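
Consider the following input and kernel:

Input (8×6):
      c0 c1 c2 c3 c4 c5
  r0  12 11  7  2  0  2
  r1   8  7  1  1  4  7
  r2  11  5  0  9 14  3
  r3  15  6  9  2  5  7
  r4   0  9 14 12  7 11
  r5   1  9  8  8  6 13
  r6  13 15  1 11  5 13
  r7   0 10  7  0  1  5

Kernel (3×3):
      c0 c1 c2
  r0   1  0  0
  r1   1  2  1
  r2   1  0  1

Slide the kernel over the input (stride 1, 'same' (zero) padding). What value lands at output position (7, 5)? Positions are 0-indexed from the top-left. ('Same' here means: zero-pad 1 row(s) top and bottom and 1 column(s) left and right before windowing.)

16

The receptive field on the zero-padded input at this output position is [5 13 0 / 1 5 0 / 0 0 0]. Elementwise product with the kernel and sum: 5·1 + 1·1 + 5·2 + 0·1 + 0·1 + 0·1.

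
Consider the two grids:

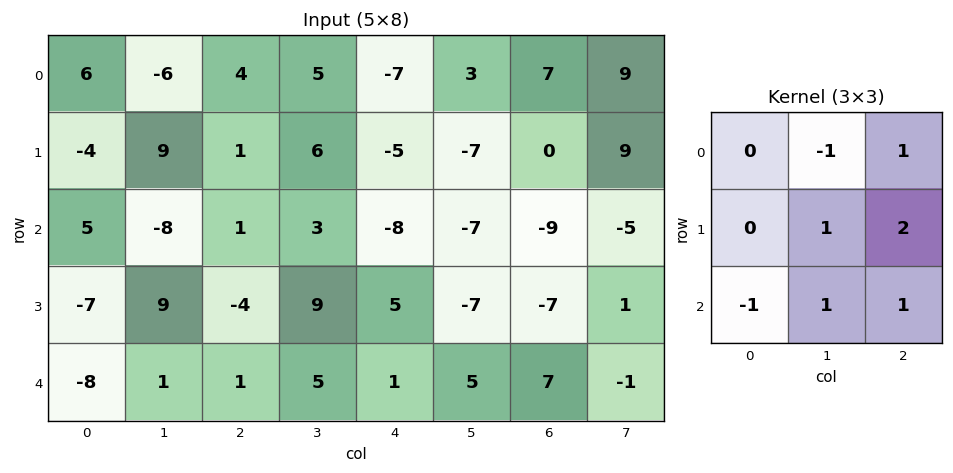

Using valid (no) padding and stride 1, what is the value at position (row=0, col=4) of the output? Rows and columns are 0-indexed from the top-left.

The receptive field on the input at this output position is [-7 3 7 / -5 -7 0 / -8 -7 -9]. Elementwise product with the kernel and sum: 3·-1 + 7·1 + -7·1 + 0·2 + -8·-1 + -7·1 + -9·1.

-11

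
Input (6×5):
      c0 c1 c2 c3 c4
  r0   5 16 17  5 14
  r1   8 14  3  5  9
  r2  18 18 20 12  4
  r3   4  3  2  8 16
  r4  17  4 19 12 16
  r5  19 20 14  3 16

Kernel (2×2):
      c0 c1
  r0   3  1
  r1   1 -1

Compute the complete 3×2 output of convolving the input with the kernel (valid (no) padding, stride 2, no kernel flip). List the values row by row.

Output[0,0]: The receptive field on the input at this output position is [5 16 / 8 14]. Elementwise product with the kernel and sum: 5·3 + 16·1 + 8·1 + 14·-1.

25 54
73 66
54 80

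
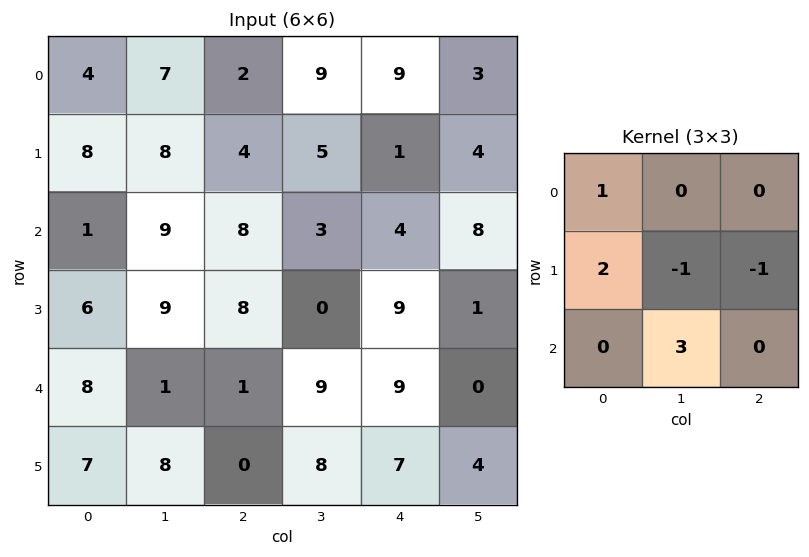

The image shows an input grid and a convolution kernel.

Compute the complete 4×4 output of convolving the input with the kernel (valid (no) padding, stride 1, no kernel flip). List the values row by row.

Output[0,0]: The receptive field on the input at this output position is [4 7 2 / 8 8 4 / 1 9 8]. Elementwise product with the kernel and sum: 4·1 + 8·2 + 8·-1 + 4·-1 + 9·3.
Output[0,1]: The receptive field on the input at this output position is [7 2 9 / 8 4 5 / 9 8 3]. Elementwise product with the kernel and sum: 7·1 + 8·2 + 4·-1 + 5·-1 + 8·3.

35 38 13 26
20 39 13 26
-1 22 42 20
44 1 16 30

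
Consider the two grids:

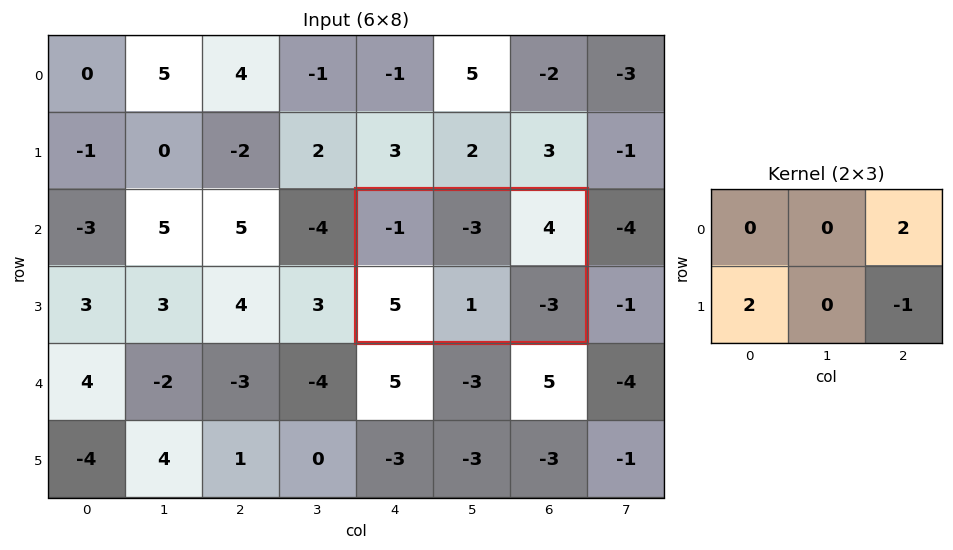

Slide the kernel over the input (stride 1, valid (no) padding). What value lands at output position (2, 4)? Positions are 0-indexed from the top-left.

21

The receptive field on the input at this output position is [-1 -3 4 / 5 1 -3]. Elementwise product with the kernel and sum: 4·2 + 5·2 + -3·-1.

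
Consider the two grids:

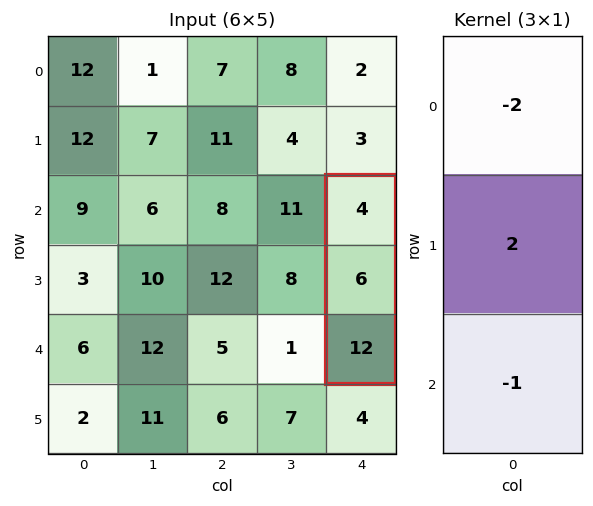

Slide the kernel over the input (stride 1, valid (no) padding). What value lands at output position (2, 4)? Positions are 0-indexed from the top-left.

The receptive field on the input at this output position is [4 / 6 / 12]. Elementwise product with the kernel and sum: 4·-2 + 6·2 + 12·-1.

-8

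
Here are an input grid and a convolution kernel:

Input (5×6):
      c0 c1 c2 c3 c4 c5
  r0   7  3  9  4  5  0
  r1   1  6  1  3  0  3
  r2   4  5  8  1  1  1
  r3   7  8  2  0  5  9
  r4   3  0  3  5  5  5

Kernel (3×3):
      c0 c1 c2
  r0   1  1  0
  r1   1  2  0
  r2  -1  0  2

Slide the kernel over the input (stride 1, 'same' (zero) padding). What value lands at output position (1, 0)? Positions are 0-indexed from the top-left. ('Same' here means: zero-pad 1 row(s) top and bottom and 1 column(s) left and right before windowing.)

The receptive field on the zero-padded input at this output position is [0 7 3 / 0 1 6 / 0 4 5]. Elementwise product with the kernel and sum: 0·1 + 7·1 + 0·1 + 1·2 + 0·-1 + 5·2.

19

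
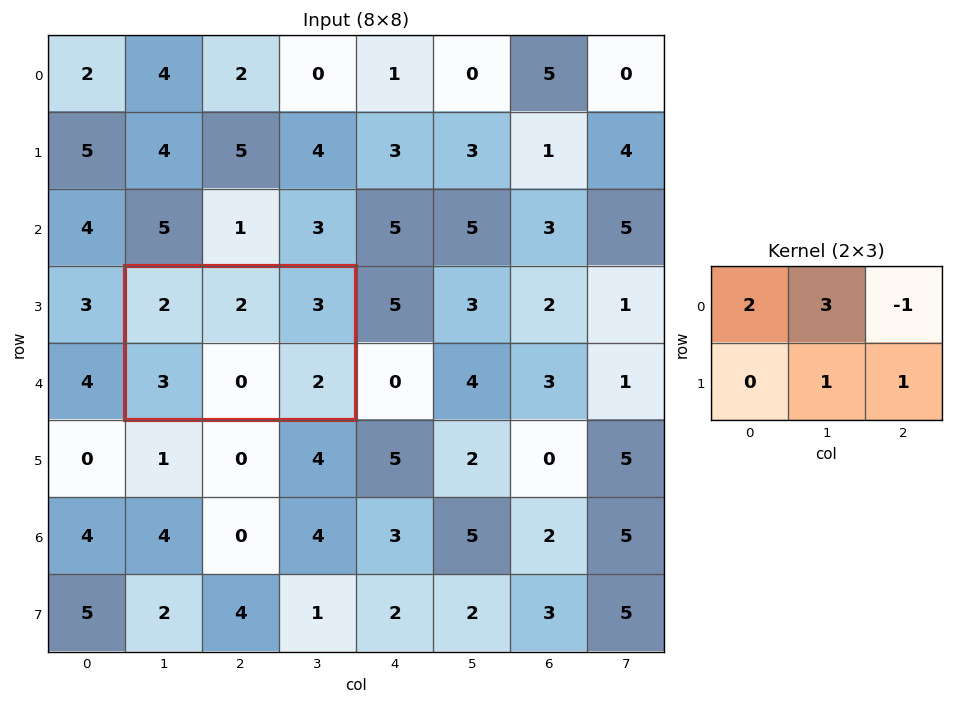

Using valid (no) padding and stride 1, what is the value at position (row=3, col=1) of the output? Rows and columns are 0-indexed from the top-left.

9

The receptive field on the input at this output position is [2 2 3 / 3 0 2]. Elementwise product with the kernel and sum: 2·2 + 2·3 + 3·-1 + 0·1 + 2·1.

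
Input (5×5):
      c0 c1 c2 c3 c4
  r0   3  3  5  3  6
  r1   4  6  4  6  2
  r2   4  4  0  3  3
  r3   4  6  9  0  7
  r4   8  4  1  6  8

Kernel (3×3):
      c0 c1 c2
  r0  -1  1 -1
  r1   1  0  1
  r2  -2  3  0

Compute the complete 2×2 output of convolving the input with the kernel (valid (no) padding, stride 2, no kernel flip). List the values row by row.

Output[0,0]: The receptive field on the input at this output position is [3 3 5 / 4 6 4 / 4 4 0]. Elementwise product with the kernel and sum: 3·-1 + 3·1 + 5·-1 + 4·1 + 4·1 + 4·-2 + 4·3.

7 7
9 32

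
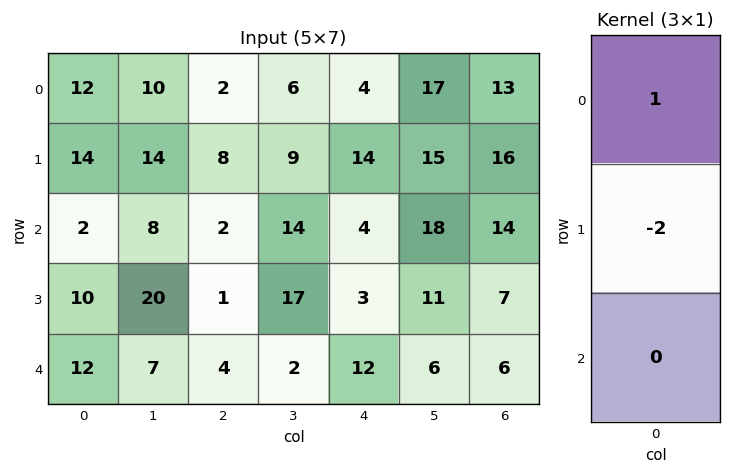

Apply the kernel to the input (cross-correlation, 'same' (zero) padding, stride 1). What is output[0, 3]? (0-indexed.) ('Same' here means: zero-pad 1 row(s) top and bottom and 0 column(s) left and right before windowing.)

-12

The receptive field on the zero-padded input at this output position is [0 / 6 / 9]. Elementwise product with the kernel and sum: 0·1 + 6·-2.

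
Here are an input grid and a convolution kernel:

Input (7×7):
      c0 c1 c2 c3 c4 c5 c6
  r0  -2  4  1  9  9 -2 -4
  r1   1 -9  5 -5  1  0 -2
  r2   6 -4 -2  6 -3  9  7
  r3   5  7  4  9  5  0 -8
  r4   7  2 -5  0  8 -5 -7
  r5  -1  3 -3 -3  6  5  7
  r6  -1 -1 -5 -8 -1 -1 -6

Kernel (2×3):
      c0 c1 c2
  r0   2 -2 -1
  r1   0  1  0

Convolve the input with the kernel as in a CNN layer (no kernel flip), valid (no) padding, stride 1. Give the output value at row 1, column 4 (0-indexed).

The receptive field on the input at this output position is [1 0 -2 / -3 9 7]. Elementwise product with the kernel and sum: 1·2 + 0·-2 + -2·-1 + 9·1.

13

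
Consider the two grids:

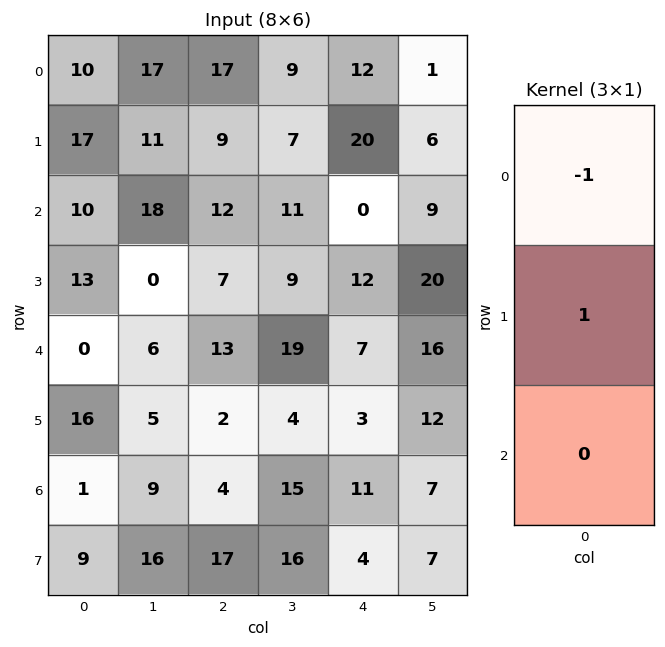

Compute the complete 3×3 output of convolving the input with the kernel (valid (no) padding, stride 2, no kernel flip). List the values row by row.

Output[0,0]: The receptive field on the input at this output position is [10 / 17 / 10]. Elementwise product with the kernel and sum: 10·-1 + 17·1.
Output[0,1]: The receptive field on the input at this output position is [17 / 9 / 12]. Elementwise product with the kernel and sum: 17·-1 + 9·1.

7 -8 8
3 -5 12
16 -11 -4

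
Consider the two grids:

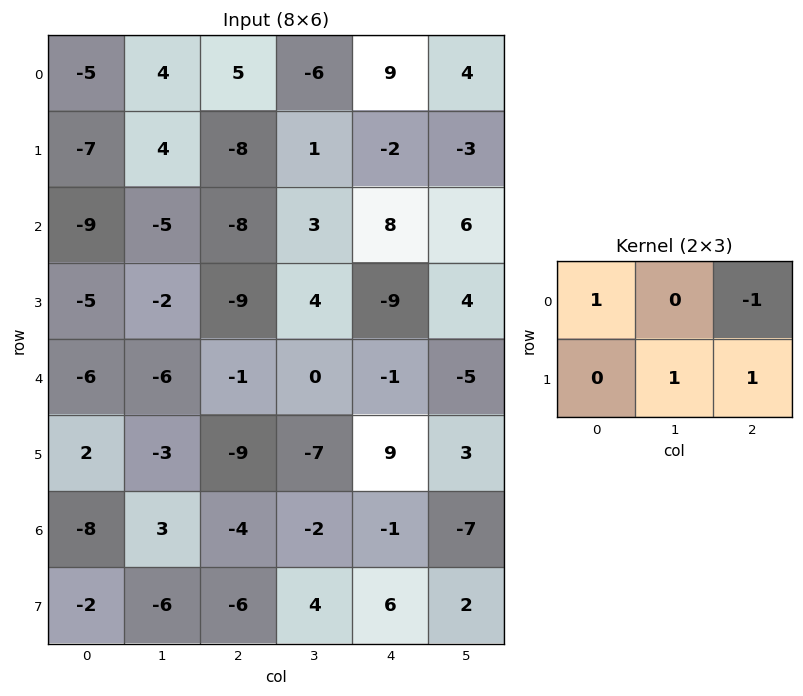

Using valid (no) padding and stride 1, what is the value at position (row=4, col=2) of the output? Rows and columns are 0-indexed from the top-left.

2

The receptive field on the input at this output position is [-1 0 -1 / -9 -7 9]. Elementwise product with the kernel and sum: -1·1 + -1·-1 + -7·1 + 9·1.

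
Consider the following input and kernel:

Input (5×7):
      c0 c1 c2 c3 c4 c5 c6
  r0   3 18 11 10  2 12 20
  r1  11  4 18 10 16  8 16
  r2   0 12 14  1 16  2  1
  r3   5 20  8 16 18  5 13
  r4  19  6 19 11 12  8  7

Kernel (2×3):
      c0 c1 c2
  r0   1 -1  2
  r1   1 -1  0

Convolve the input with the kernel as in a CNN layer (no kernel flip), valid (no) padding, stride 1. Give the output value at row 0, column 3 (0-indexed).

26

The receptive field on the input at this output position is [10 2 12 / 10 16 8]. Elementwise product with the kernel and sum: 10·1 + 2·-1 + 12·2 + 10·1 + 16·-1.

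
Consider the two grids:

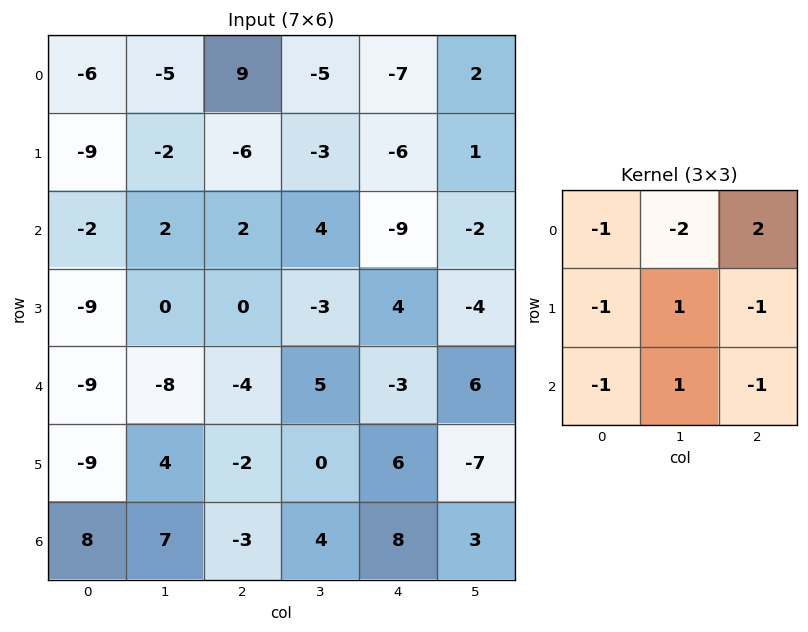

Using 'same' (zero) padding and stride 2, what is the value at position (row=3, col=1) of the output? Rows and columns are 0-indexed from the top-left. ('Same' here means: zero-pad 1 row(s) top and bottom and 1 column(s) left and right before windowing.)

The receptive field on the zero-padded input at this output position is [4 -2 0 / 7 -3 4 / 0 0 0]. Elementwise product with the kernel and sum: 4·-1 + -2·-2 + 0·2 + 7·-1 + -3·1 + 4·-1 + 0·-1 + 0·1 + 0·-1.

-14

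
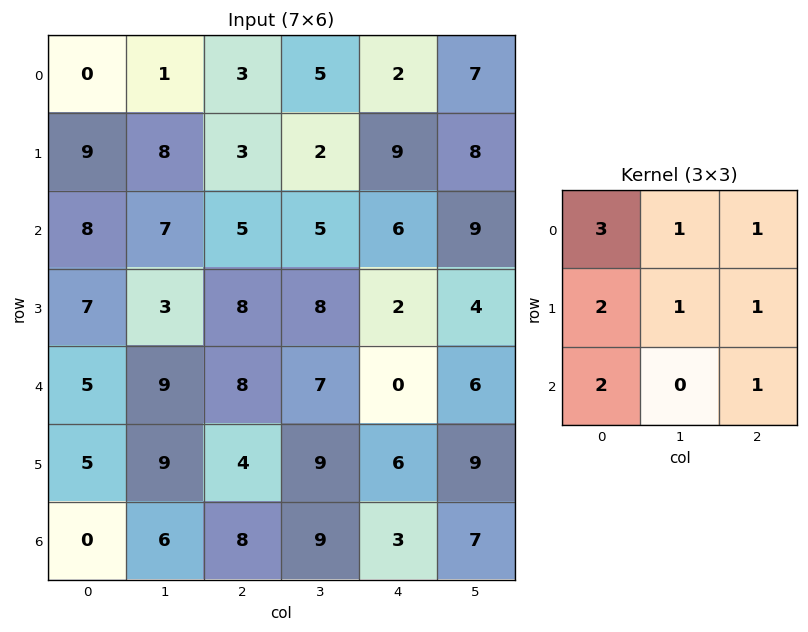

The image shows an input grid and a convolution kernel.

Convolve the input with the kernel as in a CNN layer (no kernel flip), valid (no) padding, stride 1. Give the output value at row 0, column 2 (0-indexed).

49

The receptive field on the input at this output position is [3 5 2 / 3 2 9 / 5 5 6]. Elementwise product with the kernel and sum: 3·3 + 5·1 + 2·1 + 3·2 + 2·1 + 9·1 + 5·2 + 6·1.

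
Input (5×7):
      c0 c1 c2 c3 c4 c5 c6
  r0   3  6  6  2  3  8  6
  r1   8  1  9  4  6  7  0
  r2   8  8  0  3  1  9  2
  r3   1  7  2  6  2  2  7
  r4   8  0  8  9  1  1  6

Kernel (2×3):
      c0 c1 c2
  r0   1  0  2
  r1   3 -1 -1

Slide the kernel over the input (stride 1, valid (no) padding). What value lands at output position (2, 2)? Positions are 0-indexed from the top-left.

The receptive field on the input at this output position is [0 3 1 / 2 6 2]. Elementwise product with the kernel and sum: 0·1 + 1·2 + 2·3 + 6·-1 + 2·-1.

0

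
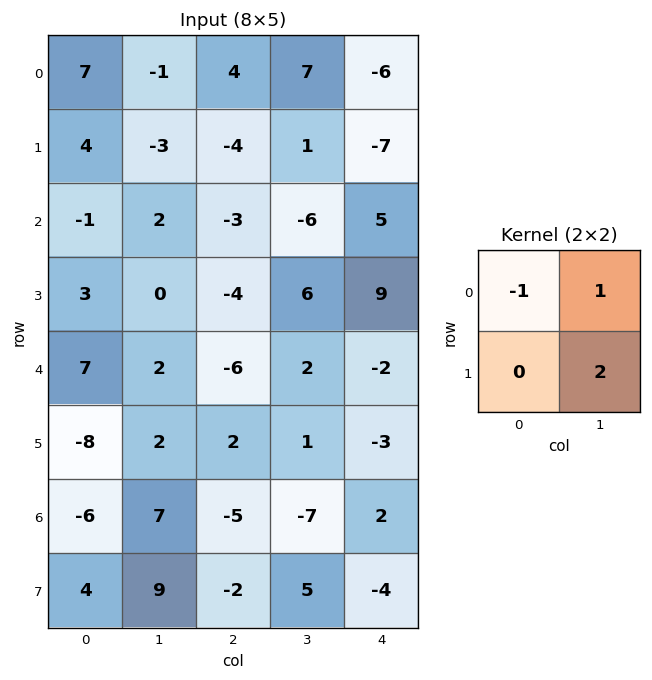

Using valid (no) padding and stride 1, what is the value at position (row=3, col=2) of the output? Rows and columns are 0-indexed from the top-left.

The receptive field on the input at this output position is [-4 6 / -6 2]. Elementwise product with the kernel and sum: -4·-1 + 6·1 + 2·2.

14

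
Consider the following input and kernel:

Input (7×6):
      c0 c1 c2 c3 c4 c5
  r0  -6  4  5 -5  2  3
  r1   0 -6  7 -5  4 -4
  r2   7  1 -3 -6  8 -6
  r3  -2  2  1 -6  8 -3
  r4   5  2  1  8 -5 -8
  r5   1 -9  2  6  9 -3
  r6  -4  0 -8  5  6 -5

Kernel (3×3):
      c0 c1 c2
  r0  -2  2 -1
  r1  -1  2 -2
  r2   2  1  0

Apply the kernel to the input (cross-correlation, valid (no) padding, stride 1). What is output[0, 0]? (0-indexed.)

4

The receptive field on the input at this output position is [-6 4 5 / 0 -6 7 / 7 1 -3]. Elementwise product with the kernel and sum: -6·-2 + 4·2 + 5·-1 + 0·-1 + -6·2 + 7·-2 + 7·2 + 1·1.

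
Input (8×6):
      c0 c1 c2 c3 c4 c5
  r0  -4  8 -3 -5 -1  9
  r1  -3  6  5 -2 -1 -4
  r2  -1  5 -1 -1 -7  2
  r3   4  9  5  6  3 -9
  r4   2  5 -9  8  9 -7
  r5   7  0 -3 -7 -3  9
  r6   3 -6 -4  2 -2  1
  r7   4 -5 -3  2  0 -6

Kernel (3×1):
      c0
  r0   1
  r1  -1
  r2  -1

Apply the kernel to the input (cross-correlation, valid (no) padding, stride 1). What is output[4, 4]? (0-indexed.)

14

The receptive field on the input at this output position is [9 / -3 / -2]. Elementwise product with the kernel and sum: 9·1 + -3·-1 + -2·-1.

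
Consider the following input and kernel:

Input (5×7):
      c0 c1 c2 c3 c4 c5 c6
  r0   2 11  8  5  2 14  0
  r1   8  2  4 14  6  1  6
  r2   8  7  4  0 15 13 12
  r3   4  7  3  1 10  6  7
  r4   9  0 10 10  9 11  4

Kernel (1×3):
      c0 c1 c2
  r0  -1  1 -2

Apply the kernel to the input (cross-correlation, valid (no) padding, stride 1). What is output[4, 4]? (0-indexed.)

-6

The receptive field on the input at this output position is [9 11 4]. Elementwise product with the kernel and sum: 9·-1 + 11·1 + 4·-2.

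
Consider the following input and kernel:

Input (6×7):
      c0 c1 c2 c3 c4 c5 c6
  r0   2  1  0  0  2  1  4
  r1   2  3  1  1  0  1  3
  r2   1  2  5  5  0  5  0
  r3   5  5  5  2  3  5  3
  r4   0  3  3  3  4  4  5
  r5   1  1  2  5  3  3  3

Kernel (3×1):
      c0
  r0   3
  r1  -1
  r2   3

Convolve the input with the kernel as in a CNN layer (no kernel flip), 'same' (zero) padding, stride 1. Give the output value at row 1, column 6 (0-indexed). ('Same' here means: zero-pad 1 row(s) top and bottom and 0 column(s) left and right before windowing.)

The receptive field on the zero-padded input at this output position is [4 / 3 / 0]. Elementwise product with the kernel and sum: 4·3 + 3·-1 + 0·3.

9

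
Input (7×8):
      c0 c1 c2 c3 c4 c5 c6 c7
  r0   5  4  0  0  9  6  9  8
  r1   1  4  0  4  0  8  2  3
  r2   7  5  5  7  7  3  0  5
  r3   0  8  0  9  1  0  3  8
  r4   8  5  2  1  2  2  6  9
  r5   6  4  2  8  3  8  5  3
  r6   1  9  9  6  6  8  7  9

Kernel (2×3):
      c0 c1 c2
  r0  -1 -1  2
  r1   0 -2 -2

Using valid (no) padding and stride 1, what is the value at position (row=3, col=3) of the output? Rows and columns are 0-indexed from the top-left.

The receptive field on the input at this output position is [9 1 0 / 1 2 2]. Elementwise product with the kernel and sum: 9·-1 + 1·-1 + 0·2 + 2·-2 + 2·-2.

-18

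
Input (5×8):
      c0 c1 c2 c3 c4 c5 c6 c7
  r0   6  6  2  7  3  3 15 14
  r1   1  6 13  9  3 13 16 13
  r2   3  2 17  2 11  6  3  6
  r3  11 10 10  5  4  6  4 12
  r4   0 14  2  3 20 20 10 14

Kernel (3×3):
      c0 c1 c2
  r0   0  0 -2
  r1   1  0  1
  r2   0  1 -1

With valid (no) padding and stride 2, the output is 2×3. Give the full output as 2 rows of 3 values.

Output[0,0]: The receptive field on the input at this output position is [6 6 2 / 1 6 13 / 3 2 17]. Elementwise product with the kernel and sum: 2·-2 + 1·1 + 13·1 + 2·1 + 17·-1.
Output[0,1]: The receptive field on the input at this output position is [2 7 3 / 13 9 3 / 17 2 11]. Elementwise product with the kernel and sum: 3·-2 + 13·1 + 3·1 + 2·1 + 11·-1.

-5 1 -8
-1 -25 12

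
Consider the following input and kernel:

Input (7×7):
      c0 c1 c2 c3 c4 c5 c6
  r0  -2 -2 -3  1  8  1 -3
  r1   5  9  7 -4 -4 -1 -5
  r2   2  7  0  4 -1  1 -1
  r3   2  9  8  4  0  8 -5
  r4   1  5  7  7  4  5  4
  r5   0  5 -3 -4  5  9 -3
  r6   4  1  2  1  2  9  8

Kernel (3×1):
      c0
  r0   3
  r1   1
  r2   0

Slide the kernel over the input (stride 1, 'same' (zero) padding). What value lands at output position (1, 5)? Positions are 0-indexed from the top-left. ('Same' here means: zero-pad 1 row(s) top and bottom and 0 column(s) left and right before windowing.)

The receptive field on the zero-padded input at this output position is [1 / -1 / 1]. Elementwise product with the kernel and sum: 1·3 + -1·1.

2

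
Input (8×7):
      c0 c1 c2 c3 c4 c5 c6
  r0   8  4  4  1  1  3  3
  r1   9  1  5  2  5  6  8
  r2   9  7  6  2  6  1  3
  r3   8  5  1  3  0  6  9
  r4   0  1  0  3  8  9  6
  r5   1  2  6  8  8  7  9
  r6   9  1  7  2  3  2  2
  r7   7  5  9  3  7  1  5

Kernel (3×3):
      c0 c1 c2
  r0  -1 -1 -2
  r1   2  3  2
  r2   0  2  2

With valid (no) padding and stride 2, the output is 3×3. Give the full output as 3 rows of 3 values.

37 35 42
7 13 53
35 43 34

Output[0,0]: The receptive field on the input at this output position is [8 4 4 / 9 1 5 / 9 7 6]. Elementwise product with the kernel and sum: 8·-1 + 4·-1 + 4·-2 + 9·2 + 1·3 + 5·2 + 7·2 + 6·2.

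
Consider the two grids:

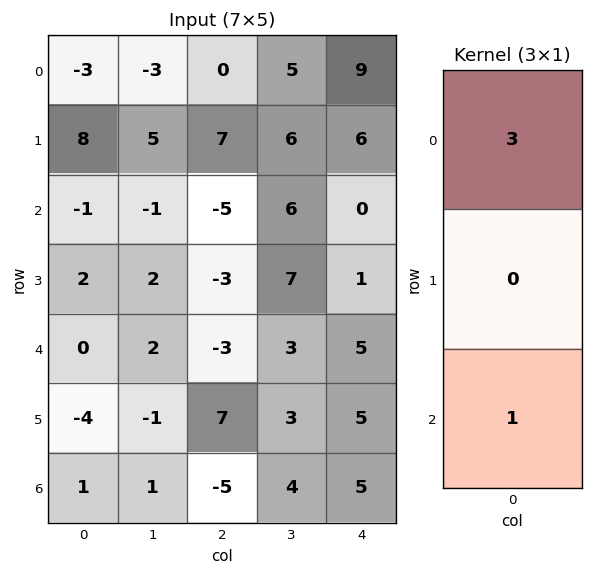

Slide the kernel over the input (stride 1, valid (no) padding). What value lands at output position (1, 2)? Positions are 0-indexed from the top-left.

18

The receptive field on the input at this output position is [7 / -5 / -3]. Elementwise product with the kernel and sum: 7·3 + -3·1.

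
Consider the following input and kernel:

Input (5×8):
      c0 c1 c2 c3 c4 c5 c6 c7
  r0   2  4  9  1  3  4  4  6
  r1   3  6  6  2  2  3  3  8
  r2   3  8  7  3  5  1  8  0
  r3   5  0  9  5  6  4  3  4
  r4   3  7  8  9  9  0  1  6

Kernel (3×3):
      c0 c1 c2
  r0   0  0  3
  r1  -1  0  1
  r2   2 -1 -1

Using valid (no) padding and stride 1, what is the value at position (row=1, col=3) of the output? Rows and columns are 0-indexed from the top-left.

7

The receptive field on the input at this output position is [2 2 3 / 3 5 1 / 5 6 4]. Elementwise product with the kernel and sum: 3·3 + 3·-1 + 1·1 + 5·2 + 6·-1 + 4·-1.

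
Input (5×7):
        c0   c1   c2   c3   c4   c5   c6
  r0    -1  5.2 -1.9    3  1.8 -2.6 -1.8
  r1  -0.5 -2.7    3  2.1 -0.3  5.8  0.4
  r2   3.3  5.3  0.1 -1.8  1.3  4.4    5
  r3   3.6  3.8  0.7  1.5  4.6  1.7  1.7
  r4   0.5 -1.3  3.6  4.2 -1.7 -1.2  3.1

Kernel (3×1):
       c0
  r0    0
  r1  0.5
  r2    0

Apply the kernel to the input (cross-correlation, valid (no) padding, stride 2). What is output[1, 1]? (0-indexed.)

The receptive field on the input at this output position is [0.1 / 0.7 / 3.6]. Elementwise product with the kernel and sum: 0.7·0.5.

0.35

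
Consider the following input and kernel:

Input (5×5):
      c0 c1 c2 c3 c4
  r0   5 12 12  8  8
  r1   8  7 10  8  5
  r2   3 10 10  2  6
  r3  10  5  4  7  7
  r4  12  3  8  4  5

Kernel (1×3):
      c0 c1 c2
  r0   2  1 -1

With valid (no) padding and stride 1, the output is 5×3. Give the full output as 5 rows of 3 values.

Output[0,0]: The receptive field on the input at this output position is [5 12 12]. Elementwise product with the kernel and sum: 5·2 + 12·1 + 12·-1.

10 28 24
13 16 23
6 28 16
21 7 8
19 10 15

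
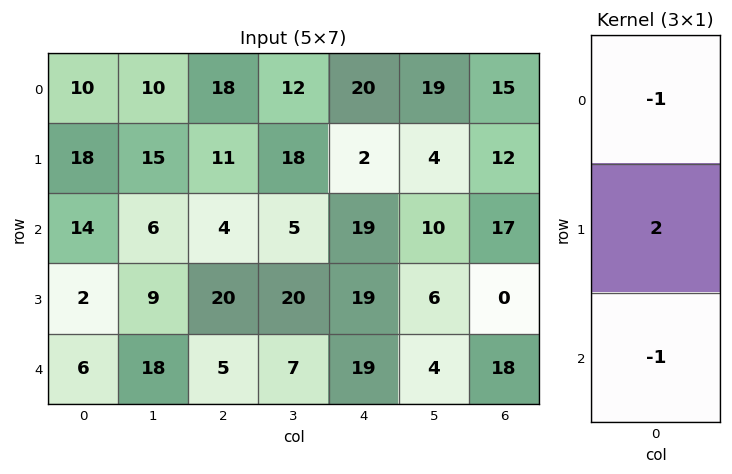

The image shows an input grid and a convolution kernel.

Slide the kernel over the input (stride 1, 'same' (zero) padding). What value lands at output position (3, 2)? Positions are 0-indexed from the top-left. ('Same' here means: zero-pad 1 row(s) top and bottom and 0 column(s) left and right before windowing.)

31

The receptive field on the zero-padded input at this output position is [4 / 20 / 5]. Elementwise product with the kernel and sum: 4·-1 + 20·2 + 5·-1.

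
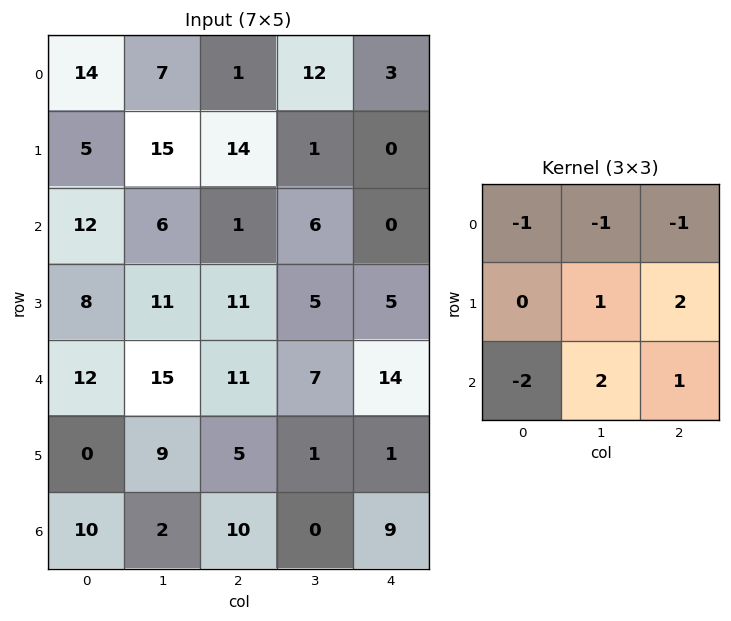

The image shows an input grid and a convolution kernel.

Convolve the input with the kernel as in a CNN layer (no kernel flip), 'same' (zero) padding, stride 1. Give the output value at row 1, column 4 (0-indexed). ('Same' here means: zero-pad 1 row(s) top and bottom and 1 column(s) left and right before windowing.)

The receptive field on the zero-padded input at this output position is [12 3 0 / 1 0 0 / 6 0 0]. Elementwise product with the kernel and sum: 12·-1 + 3·-1 + 0·-1 + 0·1 + 0·2 + 6·-2 + 0·2 + 0·1.

-27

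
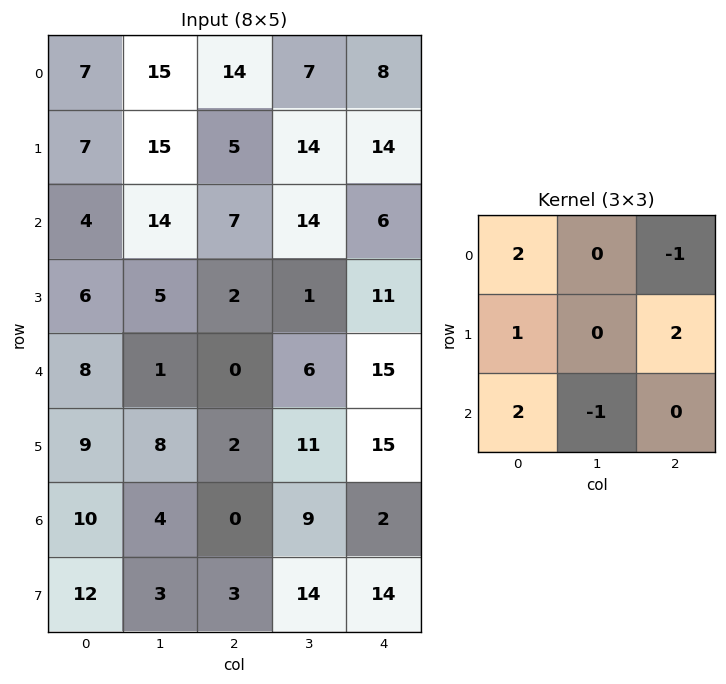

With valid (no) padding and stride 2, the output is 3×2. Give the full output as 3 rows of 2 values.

11 53
26 26
45 8

Output[0,0]: The receptive field on the input at this output position is [7 15 14 / 7 15 5 / 4 14 7]. Elementwise product with the kernel and sum: 7·2 + 14·-1 + 7·1 + 5·2 + 4·2 + 14·-1.
Output[0,1]: The receptive field on the input at this output position is [14 7 8 / 5 14 14 / 7 14 6]. Elementwise product with the kernel and sum: 14·2 + 8·-1 + 5·1 + 14·2 + 7·2 + 14·-1.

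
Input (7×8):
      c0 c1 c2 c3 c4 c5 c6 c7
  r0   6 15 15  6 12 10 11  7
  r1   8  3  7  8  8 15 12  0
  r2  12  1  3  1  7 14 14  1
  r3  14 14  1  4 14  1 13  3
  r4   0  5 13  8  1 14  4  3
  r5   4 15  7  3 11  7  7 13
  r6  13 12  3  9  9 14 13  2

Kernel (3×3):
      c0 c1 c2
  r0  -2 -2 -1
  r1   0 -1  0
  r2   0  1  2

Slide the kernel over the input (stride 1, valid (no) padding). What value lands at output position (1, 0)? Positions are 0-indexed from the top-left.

-14

The receptive field on the input at this output position is [8 3 7 / 12 1 3 / 14 14 1]. Elementwise product with the kernel and sum: 8·-2 + 3·-2 + 7·-1 + 1·-1 + 14·1 + 1·2.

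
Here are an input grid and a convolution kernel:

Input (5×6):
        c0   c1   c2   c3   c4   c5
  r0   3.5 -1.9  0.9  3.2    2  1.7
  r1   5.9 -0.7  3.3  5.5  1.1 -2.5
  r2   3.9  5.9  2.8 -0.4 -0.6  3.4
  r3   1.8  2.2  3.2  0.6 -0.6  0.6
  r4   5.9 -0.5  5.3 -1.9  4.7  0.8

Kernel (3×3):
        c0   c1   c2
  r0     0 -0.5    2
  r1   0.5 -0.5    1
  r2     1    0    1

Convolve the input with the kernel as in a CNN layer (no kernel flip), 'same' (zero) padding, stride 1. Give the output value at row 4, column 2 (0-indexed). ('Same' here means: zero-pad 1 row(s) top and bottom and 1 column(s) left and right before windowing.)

The receptive field on the zero-padded input at this output position is [2.2 3.2 0.6 / -0.5 5.3 -1.9 / 0 0 0]. Elementwise product with the kernel and sum: 3.2·-0.5 + 0.6·2 + -0.5·0.5 + 5.3·-0.5 + -1.9·1 + 0·1 + 0·1.

-5.2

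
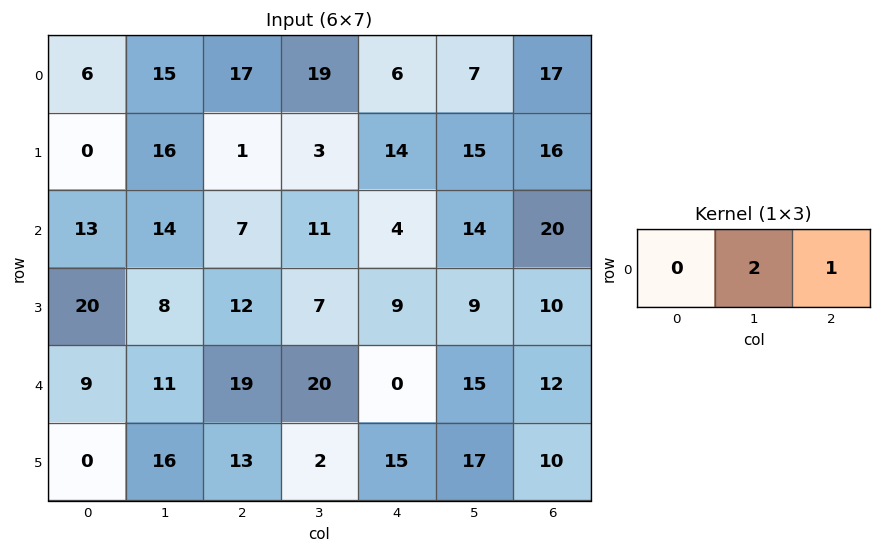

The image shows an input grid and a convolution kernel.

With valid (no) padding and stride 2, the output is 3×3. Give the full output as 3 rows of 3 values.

Output[0,0]: The receptive field on the input at this output position is [6 15 17]. Elementwise product with the kernel and sum: 15·2 + 17·1.

47 44 31
35 26 48
41 40 42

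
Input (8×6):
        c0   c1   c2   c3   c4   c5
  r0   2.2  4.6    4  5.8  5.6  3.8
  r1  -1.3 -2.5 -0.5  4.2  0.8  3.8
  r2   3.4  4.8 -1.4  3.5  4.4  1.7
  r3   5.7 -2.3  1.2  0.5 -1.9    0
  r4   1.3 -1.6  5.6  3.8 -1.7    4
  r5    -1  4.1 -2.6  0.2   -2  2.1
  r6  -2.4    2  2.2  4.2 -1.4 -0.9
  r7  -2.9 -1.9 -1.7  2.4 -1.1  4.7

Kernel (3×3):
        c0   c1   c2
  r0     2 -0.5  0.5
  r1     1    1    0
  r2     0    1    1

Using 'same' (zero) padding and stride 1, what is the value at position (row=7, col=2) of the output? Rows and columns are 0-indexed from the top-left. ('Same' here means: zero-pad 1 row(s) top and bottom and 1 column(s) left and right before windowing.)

The receptive field on the zero-padded input at this output position is [2 2.2 4.2 / -1.9 -1.7 2.4 / 0 0 0]. Elementwise product with the kernel and sum: 2·2 + 2.2·-0.5 + 4.2·0.5 + -1.9·1 + -1.7·1 + 0·1 + 0·1.

1.4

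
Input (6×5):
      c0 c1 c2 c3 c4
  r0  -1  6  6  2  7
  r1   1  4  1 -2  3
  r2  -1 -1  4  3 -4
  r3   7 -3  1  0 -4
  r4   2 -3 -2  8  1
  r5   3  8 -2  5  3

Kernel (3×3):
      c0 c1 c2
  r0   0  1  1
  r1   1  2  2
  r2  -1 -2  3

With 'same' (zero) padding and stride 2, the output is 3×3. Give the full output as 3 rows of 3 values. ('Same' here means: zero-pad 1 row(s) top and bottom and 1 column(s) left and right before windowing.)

Output[0,0]: The receptive field on the zero-padded input at this output position is [0 0 0 / 0 -1 6 / 0 1 4]. Elementwise product with the kernel and sum: 0·1 + 0·1 + 0·1 + -1·2 + 6·2 + 0·-1 + 1·-2 + 4·3.

20 10 12
-22 13 6
20 21 -5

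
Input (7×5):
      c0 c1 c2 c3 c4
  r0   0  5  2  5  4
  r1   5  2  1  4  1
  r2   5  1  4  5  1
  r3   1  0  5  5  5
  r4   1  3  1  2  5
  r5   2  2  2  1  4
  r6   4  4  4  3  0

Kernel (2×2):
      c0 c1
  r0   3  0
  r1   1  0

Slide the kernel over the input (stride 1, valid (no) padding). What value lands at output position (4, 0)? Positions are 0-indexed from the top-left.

5

The receptive field on the input at this output position is [1 3 / 2 2]. Elementwise product with the kernel and sum: 1·3 + 2·1.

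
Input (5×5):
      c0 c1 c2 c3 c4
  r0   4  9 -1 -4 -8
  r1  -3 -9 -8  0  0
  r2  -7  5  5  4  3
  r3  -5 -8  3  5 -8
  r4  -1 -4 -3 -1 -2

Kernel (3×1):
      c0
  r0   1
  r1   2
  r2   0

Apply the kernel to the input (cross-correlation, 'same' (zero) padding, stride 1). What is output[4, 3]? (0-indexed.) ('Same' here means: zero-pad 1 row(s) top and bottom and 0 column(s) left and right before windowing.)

The receptive field on the zero-padded input at this output position is [5 / -1 / 0]. Elementwise product with the kernel and sum: 5·1 + -1·2.

3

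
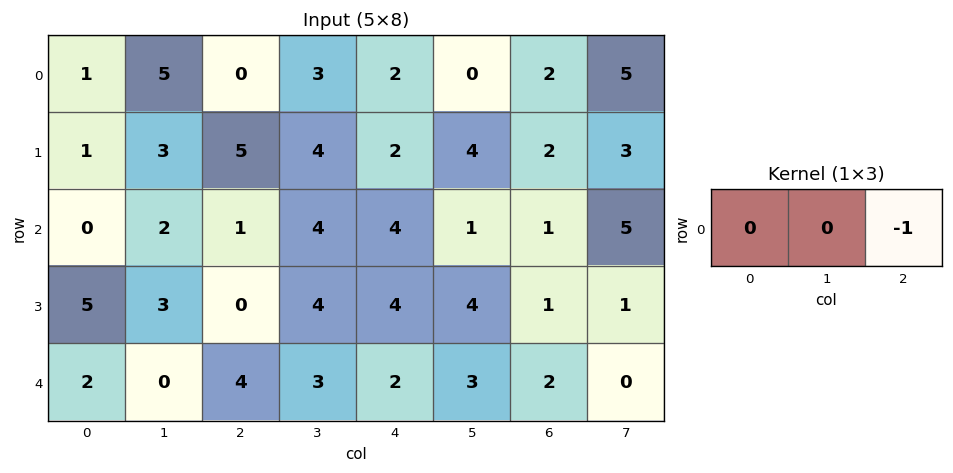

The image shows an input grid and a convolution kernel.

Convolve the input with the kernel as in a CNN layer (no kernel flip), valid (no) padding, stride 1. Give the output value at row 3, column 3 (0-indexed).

-4

The receptive field on the input at this output position is [4 4 4]. Elementwise product with the kernel and sum: 4·-1.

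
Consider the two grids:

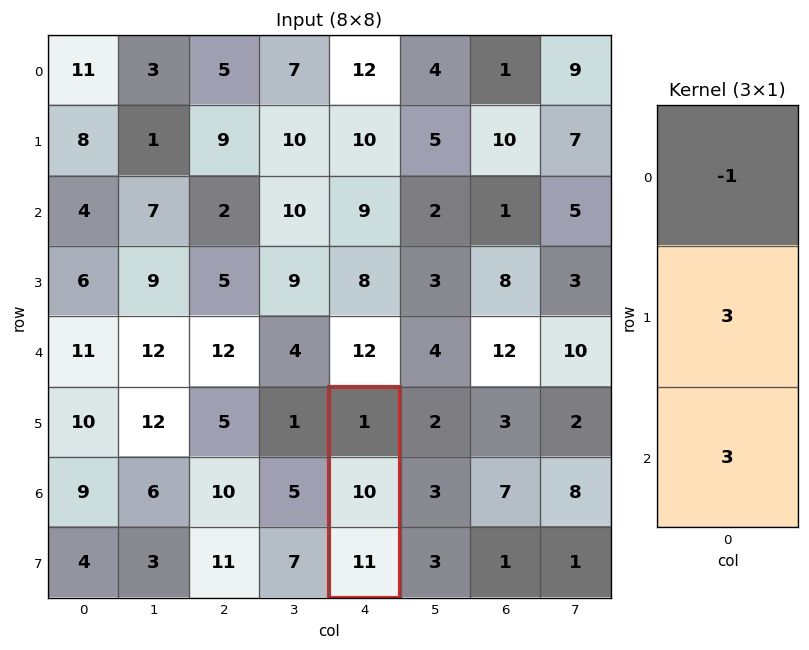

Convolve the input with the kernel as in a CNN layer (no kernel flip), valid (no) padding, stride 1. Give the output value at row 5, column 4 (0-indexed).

The receptive field on the input at this output position is [1 / 10 / 11]. Elementwise product with the kernel and sum: 1·-1 + 10·3 + 11·3.

62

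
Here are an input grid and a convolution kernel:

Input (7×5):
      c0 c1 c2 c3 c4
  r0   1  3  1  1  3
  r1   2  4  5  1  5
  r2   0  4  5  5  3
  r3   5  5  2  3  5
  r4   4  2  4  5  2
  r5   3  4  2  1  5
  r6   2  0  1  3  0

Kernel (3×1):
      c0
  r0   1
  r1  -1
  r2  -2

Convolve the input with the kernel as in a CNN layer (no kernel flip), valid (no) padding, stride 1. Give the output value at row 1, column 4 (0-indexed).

-8

The receptive field on the input at this output position is [5 / 3 / 5]. Elementwise product with the kernel and sum: 5·1 + 3·-1 + 5·-2.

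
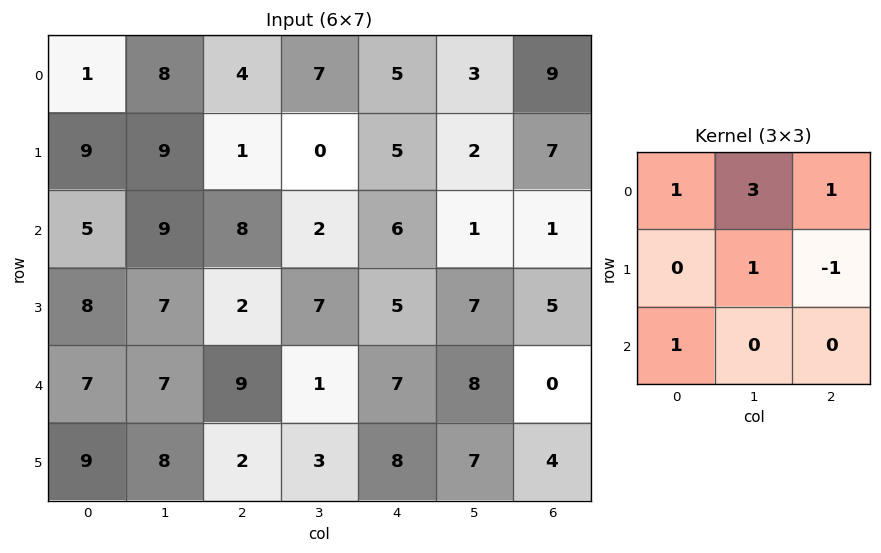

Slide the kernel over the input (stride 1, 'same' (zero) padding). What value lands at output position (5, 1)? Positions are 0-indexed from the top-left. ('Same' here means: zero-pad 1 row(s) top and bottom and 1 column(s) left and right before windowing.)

The receptive field on the zero-padded input at this output position is [7 7 9 / 9 8 2 / 0 0 0]. Elementwise product with the kernel and sum: 7·1 + 7·3 + 9·1 + 8·1 + 2·-1 + 0·1.

43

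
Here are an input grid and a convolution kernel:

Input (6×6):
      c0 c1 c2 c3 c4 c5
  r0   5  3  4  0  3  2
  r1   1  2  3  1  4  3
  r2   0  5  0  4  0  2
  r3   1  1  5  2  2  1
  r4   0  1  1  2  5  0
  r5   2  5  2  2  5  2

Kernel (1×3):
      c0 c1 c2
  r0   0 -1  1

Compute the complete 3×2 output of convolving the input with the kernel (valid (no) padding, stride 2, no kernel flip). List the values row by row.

Output[0,0]: The receptive field on the input at this output position is [5 3 4]. Elementwise product with the kernel and sum: 3·-1 + 4·1.

1 3
-5 -4
0 3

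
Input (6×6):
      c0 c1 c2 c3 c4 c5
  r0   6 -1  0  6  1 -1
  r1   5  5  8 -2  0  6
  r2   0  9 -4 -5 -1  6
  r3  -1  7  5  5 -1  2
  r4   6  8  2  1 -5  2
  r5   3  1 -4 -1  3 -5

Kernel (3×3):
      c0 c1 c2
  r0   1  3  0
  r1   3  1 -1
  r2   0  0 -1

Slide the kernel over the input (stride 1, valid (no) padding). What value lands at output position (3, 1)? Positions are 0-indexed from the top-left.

48

The receptive field on the input at this output position is [7 5 5 / 8 2 1 / 1 -4 -1]. Elementwise product with the kernel and sum: 7·1 + 5·3 + 8·3 + 2·1 + 1·-1 + -1·-1.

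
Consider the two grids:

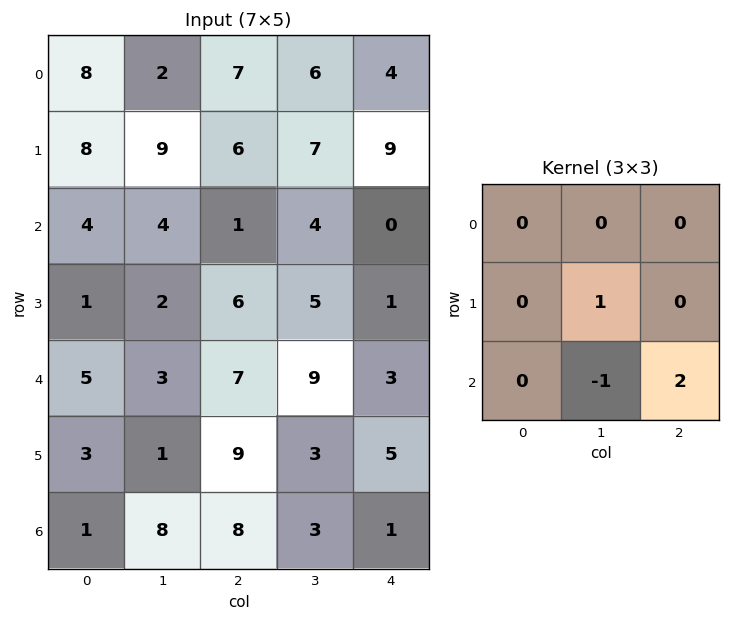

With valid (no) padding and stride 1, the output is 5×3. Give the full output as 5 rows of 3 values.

7 13 3
14 5 1
13 17 2
20 4 16
9 7 2

Output[0,0]: The receptive field on the input at this output position is [8 2 7 / 8 9 6 / 4 4 1]. Elementwise product with the kernel and sum: 9·1 + 4·-1 + 1·2.
Output[0,1]: The receptive field on the input at this output position is [2 7 6 / 9 6 7 / 4 1 4]. Elementwise product with the kernel and sum: 6·1 + 1·-1 + 4·2.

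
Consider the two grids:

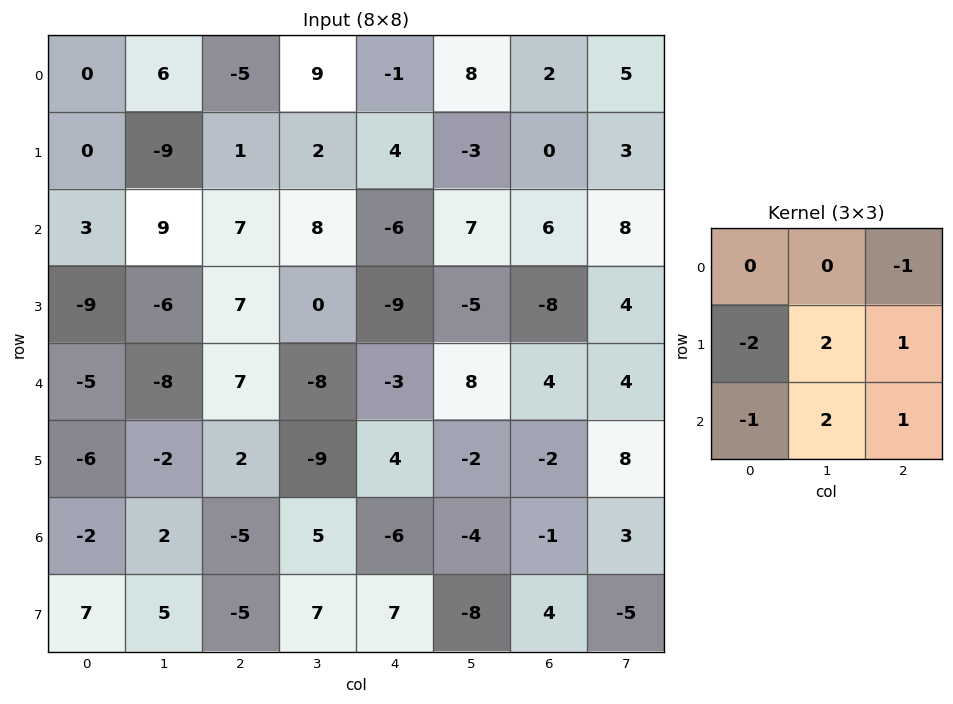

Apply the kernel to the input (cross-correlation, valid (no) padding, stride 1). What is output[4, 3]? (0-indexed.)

The receptive field on the input at this output position is [-8 -3 8 / -9 4 -2 / 5 -6 -4]. Elementwise product with the kernel and sum: 8·-1 + -9·-2 + 4·2 + -2·1 + 5·-1 + -6·2 + -4·1.

-5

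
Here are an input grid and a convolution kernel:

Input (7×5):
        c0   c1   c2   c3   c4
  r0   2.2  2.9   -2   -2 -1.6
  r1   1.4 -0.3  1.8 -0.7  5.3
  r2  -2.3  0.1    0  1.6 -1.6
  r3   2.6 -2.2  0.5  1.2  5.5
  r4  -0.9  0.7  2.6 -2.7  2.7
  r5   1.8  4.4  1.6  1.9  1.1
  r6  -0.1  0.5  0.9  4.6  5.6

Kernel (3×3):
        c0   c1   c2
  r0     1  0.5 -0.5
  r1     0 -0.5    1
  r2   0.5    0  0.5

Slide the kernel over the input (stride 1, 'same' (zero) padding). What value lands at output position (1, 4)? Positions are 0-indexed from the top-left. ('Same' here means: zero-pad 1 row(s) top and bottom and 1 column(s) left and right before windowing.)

-4.65

The receptive field on the zero-padded input at this output position is [-2 -1.6 0 / -0.7 5.3 0 / 1.6 -1.6 0]. Elementwise product with the kernel and sum: -2·1 + -1.6·0.5 + 0·-0.5 + 5.3·-0.5 + 0·1 + 1.6·0.5 + 0·0.5.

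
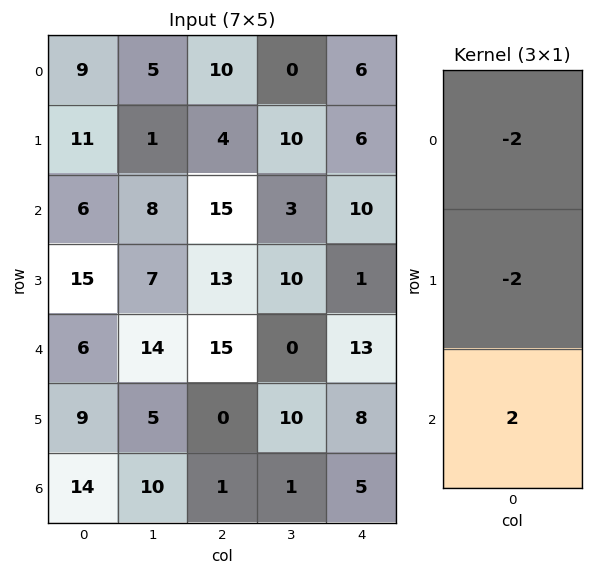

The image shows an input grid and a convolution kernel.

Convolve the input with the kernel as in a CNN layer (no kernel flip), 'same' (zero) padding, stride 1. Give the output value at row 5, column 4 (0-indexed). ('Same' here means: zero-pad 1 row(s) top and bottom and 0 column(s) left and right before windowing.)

-32

The receptive field on the zero-padded input at this output position is [13 / 8 / 5]. Elementwise product with the kernel and sum: 13·-2 + 8·-2 + 5·2.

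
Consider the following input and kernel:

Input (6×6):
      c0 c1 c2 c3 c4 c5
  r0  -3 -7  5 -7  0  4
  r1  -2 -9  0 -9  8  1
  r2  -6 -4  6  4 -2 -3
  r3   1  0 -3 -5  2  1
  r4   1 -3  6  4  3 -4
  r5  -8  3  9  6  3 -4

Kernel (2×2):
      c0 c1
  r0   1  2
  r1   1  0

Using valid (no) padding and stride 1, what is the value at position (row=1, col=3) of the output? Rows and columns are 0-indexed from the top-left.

The receptive field on the input at this output position is [-9 8 / 4 -2]. Elementwise product with the kernel and sum: -9·1 + 8·2 + 4·1.

11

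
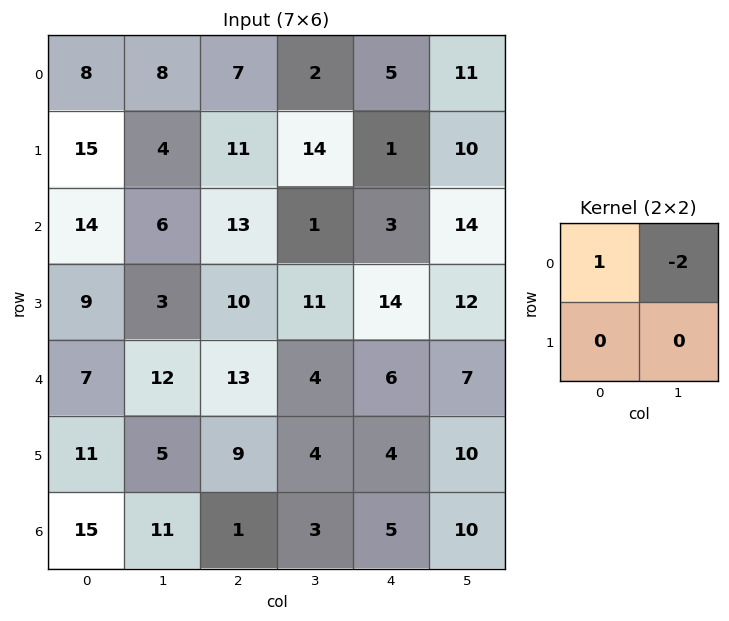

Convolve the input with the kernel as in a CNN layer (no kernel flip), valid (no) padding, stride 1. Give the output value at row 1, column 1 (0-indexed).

The receptive field on the input at this output position is [4 11 / 6 13]. Elementwise product with the kernel and sum: 4·1 + 11·-2.

-18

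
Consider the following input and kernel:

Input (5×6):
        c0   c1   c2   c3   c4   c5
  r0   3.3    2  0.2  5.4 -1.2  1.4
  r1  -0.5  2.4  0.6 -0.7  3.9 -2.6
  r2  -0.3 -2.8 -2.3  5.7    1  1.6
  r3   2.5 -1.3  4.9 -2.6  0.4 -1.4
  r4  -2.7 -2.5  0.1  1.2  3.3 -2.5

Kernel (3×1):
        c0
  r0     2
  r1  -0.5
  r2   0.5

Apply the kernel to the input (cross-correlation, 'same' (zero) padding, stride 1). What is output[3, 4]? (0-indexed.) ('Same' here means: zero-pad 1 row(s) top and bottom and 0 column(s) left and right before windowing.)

3.45

The receptive field on the zero-padded input at this output position is [1 / 0.4 / 3.3]. Elementwise product with the kernel and sum: 1·2 + 0.4·-0.5 + 3.3·0.5.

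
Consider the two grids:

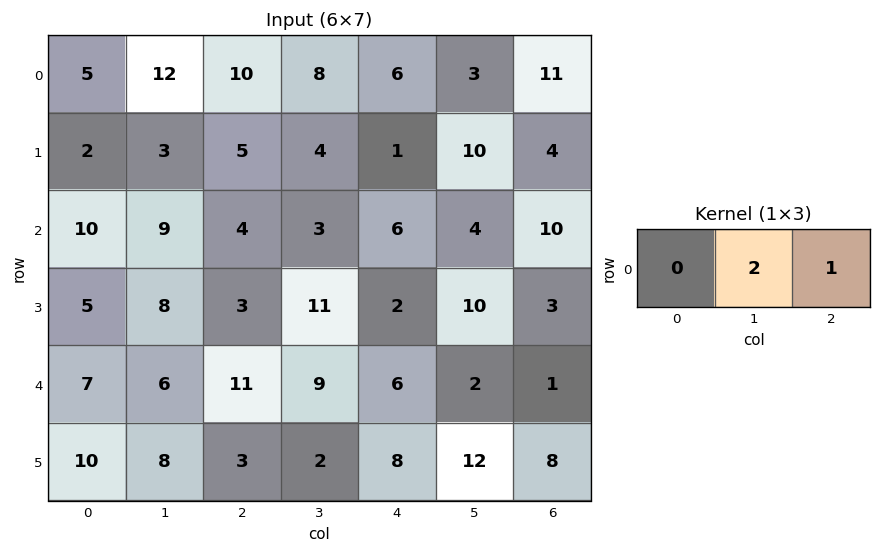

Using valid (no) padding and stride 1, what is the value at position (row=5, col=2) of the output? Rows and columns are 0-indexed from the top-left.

The receptive field on the input at this output position is [3 2 8]. Elementwise product with the kernel and sum: 2·2 + 8·1.

12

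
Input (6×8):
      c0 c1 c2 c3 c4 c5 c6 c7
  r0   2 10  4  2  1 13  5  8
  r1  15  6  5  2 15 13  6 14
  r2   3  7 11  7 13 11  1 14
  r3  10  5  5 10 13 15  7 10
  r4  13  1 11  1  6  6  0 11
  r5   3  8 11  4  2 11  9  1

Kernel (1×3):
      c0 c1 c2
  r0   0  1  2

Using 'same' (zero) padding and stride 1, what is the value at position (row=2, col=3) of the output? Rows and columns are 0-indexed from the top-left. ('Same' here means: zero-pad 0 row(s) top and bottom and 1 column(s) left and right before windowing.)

33

The receptive field on the zero-padded input at this output position is [11 7 13]. Elementwise product with the kernel and sum: 7·1 + 13·2.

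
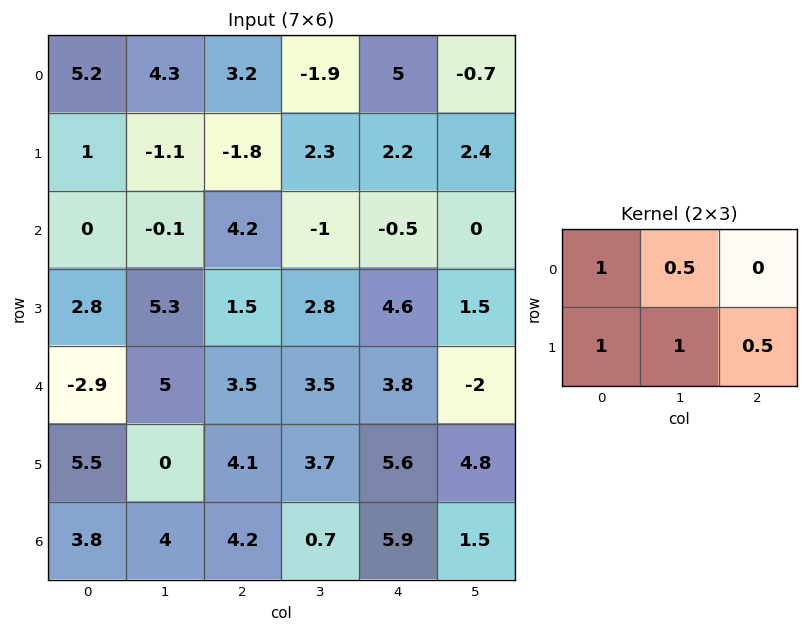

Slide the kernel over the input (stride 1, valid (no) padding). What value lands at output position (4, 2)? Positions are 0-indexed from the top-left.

The receptive field on the input at this output position is [3.5 3.5 3.8 / 4.1 3.7 5.6]. Elementwise product with the kernel and sum: 3.5·1 + 3.5·0.5 + 4.1·1 + 3.7·1 + 5.6·0.5.

15.85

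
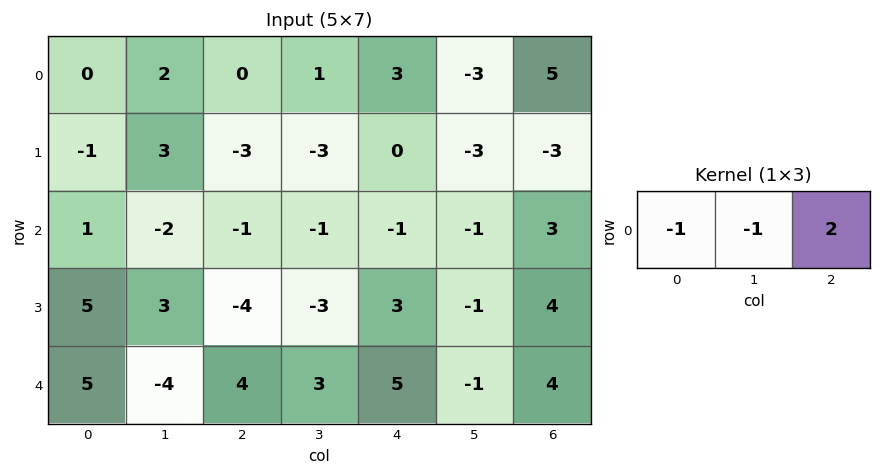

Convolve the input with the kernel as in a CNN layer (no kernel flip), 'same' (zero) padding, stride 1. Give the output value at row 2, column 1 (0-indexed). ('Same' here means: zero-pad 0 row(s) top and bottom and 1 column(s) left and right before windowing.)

-1

The receptive field on the zero-padded input at this output position is [1 -2 -1]. Elementwise product with the kernel and sum: 1·-1 + -2·-1 + -1·2.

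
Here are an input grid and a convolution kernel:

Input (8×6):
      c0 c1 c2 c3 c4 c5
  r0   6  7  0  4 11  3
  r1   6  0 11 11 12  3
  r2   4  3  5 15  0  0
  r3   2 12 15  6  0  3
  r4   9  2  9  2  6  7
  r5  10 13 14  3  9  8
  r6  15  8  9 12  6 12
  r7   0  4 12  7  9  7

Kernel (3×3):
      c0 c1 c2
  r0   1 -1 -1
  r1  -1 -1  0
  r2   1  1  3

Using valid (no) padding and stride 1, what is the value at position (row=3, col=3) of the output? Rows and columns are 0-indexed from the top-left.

The receptive field on the input at this output position is [6 0 3 / 2 6 7 / 3 9 8]. Elementwise product with the kernel and sum: 6·1 + 0·-1 + 3·-1 + 2·-1 + 6·-1 + 3·1 + 9·1 + 8·3.

31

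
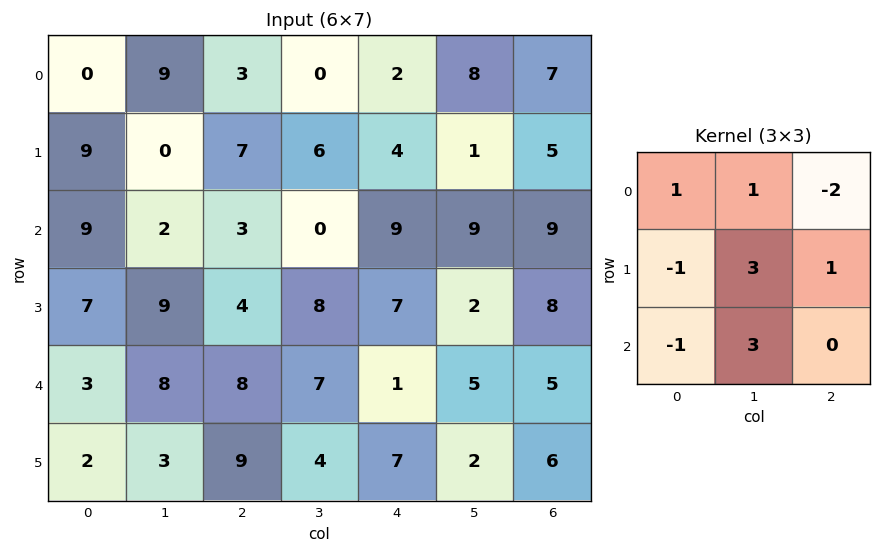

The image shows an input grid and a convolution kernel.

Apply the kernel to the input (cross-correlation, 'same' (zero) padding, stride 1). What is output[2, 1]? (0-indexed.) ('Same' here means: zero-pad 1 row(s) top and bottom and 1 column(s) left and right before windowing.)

15

The receptive field on the zero-padded input at this output position is [9 0 7 / 9 2 3 / 7 9 4]. Elementwise product with the kernel and sum: 9·1 + 0·1 + 7·-2 + 9·-1 + 2·3 + 3·1 + 7·-1 + 9·3.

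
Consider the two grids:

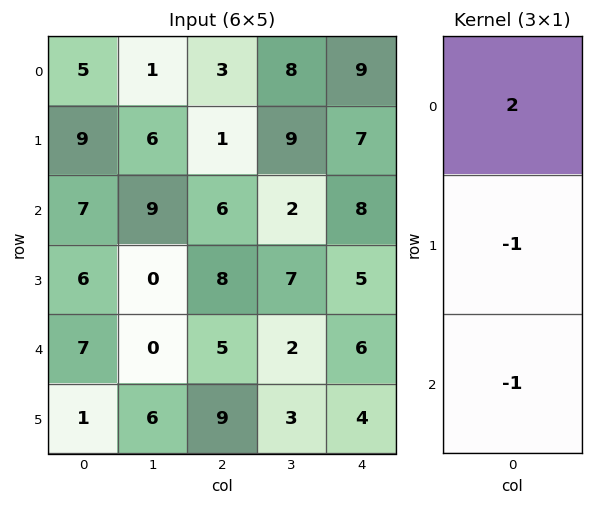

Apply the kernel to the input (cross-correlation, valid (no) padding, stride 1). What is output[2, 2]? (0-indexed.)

The receptive field on the input at this output position is [6 / 8 / 5]. Elementwise product with the kernel and sum: 6·2 + 8·-1 + 5·-1.

-1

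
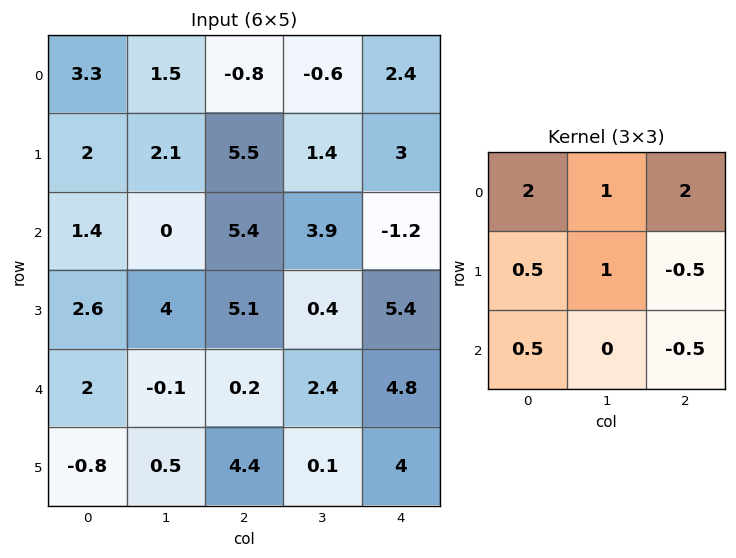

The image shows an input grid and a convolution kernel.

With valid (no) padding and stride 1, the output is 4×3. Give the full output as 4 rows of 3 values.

4.85 4.9 8.55
13.85 17.75 25.45
17.25 18.85 10.25
17.6 13.05 21.7

Output[0,0]: The receptive field on the input at this output position is [3.3 1.5 -0.8 / 2 2.1 5.5 / 1.4 0 5.4]. Elementwise product with the kernel and sum: 3.3·2 + 1.5·1 + -0.8·2 + 2·0.5 + 2.1·1 + 5.5·-0.5 + 1.4·0.5 + 5.4·-0.5.
Output[0,1]: The receptive field on the input at this output position is [1.5 -0.8 -0.6 / 2.1 5.5 1.4 / 0 5.4 3.9]. Elementwise product with the kernel and sum: 1.5·2 + -0.8·1 + -0.6·2 + 2.1·0.5 + 5.5·1 + 1.4·-0.5 + 0·0.5 + 3.9·-0.5.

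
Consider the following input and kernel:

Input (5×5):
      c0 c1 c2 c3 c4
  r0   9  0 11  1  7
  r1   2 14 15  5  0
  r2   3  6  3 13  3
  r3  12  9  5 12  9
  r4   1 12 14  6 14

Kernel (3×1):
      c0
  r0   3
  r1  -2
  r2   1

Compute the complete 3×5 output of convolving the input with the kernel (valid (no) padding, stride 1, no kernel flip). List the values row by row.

Output[0,0]: The receptive field on the input at this output position is [9 / 2 / 3]. Elementwise product with the kernel and sum: 9·3 + 2·-2 + 3·1.

26 -22 6 6 24
12 39 44 1 3
-14 12 13 21 5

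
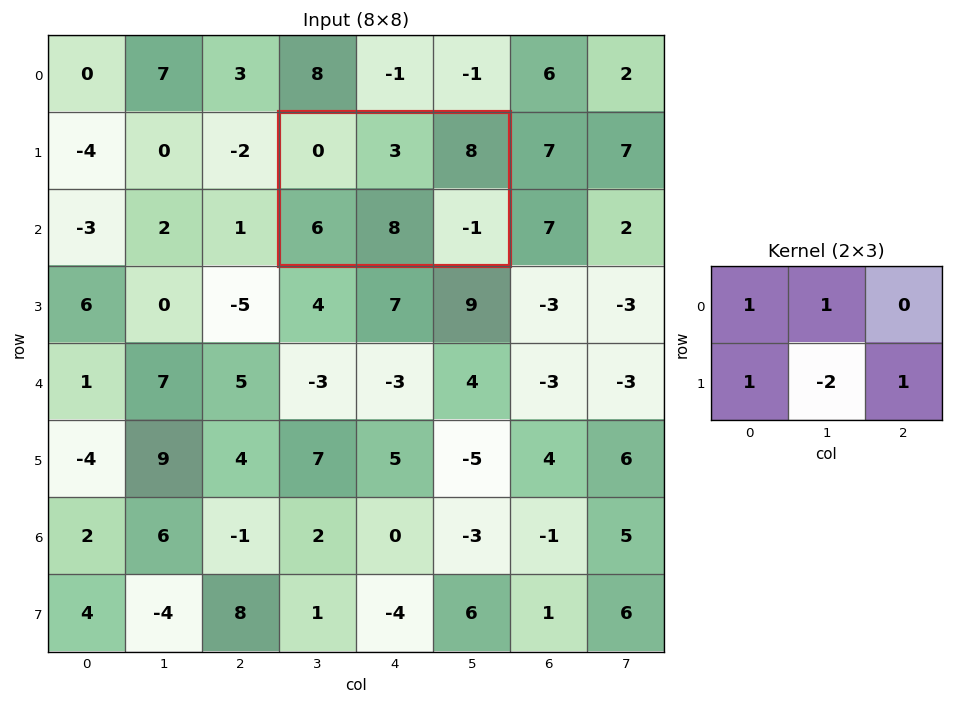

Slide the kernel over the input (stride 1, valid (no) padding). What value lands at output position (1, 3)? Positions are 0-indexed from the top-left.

The receptive field on the input at this output position is [0 3 8 / 6 8 -1]. Elementwise product with the kernel and sum: 0·1 + 3·1 + 6·1 + 8·-2 + -1·1.

-8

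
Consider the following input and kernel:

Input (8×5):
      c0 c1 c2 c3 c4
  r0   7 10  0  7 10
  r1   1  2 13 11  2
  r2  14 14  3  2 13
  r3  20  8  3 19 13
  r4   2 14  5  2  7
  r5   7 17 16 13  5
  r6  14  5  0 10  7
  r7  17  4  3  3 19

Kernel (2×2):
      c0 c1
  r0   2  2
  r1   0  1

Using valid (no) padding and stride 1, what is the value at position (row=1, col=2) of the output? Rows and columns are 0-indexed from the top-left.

50

The receptive field on the input at this output position is [13 11 / 3 2]. Elementwise product with the kernel and sum: 13·2 + 11·2 + 2·1.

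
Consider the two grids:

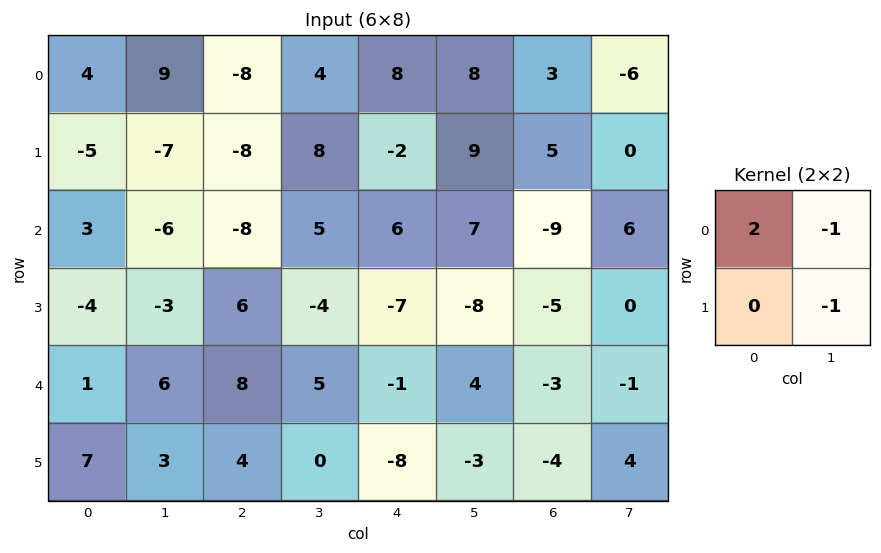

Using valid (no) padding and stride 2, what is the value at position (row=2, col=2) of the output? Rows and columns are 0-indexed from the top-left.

The receptive field on the input at this output position is [-1 4 / -8 -3]. Elementwise product with the kernel and sum: -1·2 + 4·-1 + -3·-1.

-3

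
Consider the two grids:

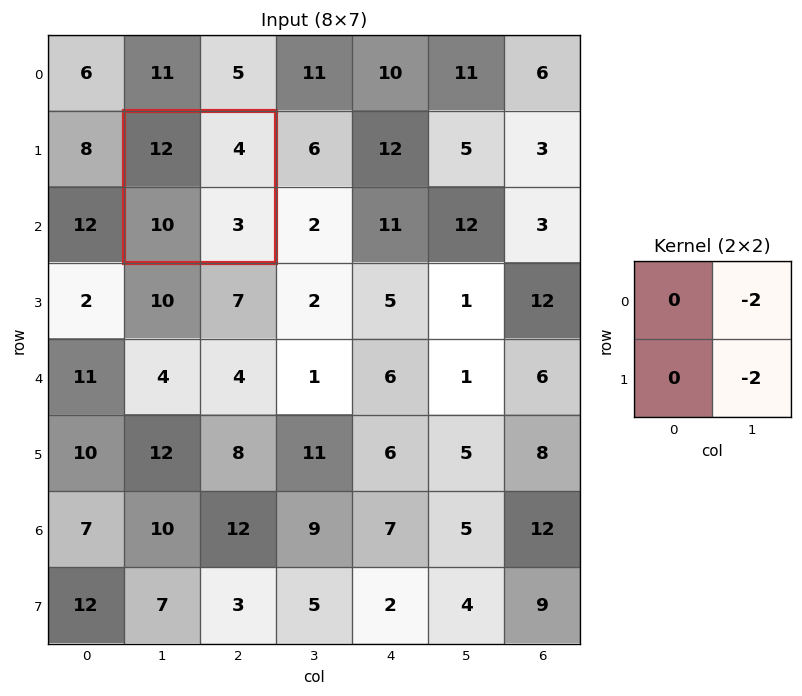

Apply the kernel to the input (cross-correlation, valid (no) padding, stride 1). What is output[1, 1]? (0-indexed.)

The receptive field on the input at this output position is [12 4 / 10 3]. Elementwise product with the kernel and sum: 4·-2 + 3·-2.

-14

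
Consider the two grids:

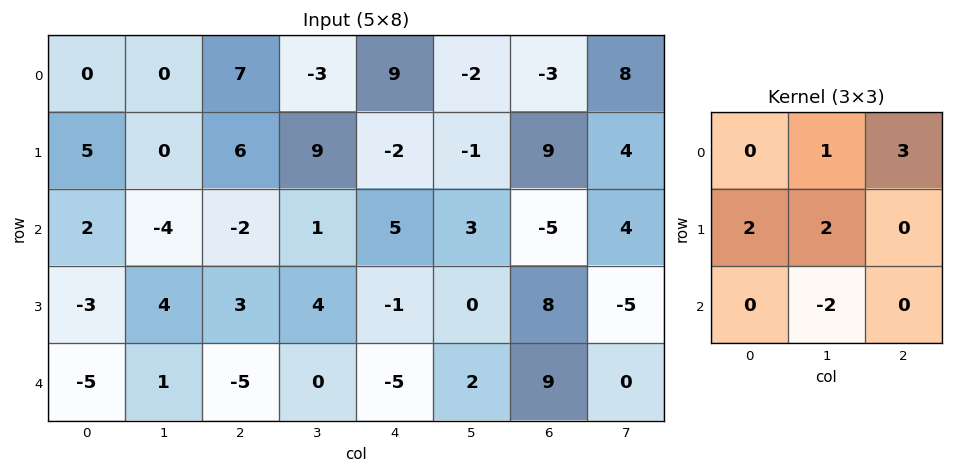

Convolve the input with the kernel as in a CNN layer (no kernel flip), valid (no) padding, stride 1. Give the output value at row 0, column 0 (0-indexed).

The receptive field on the input at this output position is [0 0 7 / 5 0 6 / 2 -4 -2]. Elementwise product with the kernel and sum: 0·1 + 7·3 + 5·2 + 0·2 + -4·-2.

39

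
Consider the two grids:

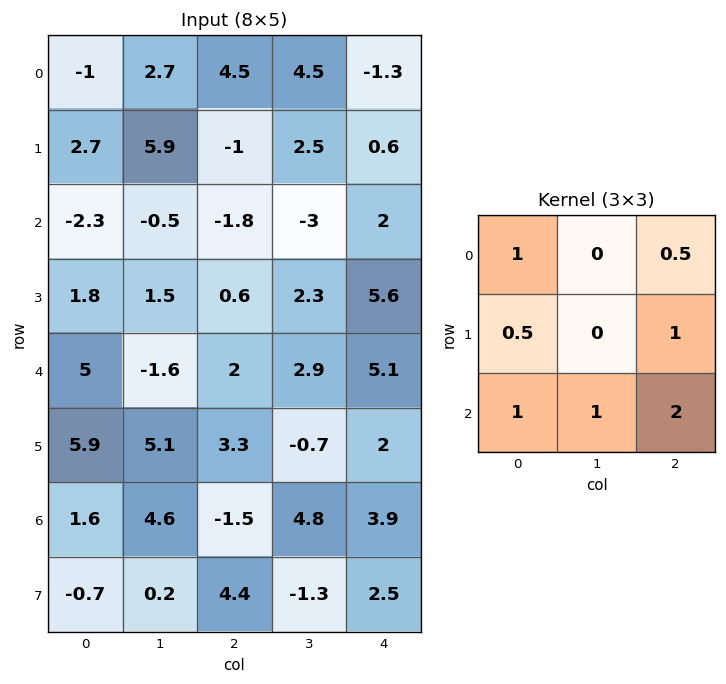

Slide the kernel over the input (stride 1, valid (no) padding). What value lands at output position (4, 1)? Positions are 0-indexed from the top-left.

The receptive field on the input at this output position is [-1.6 2 2.9 / 5.1 3.3 -0.7 / 4.6 -1.5 4.8]. Elementwise product with the kernel and sum: -1.6·1 + 2.9·0.5 + 5.1·0.5 + -0.7·1 + 4.6·1 + -1.5·1 + 4.8·2.

14.4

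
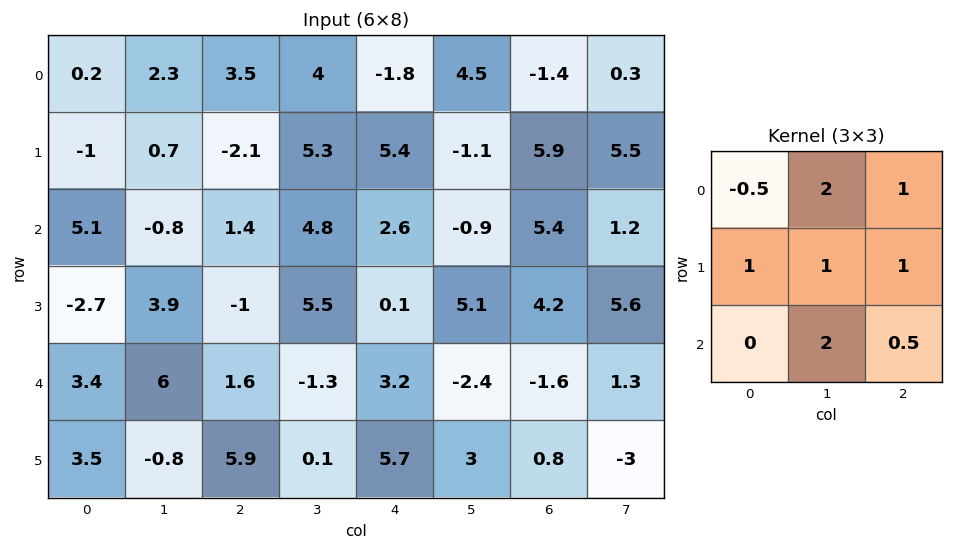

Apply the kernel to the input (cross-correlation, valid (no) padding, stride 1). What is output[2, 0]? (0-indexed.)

The receptive field on the input at this output position is [5.1 -0.8 1.4 / -2.7 3.9 -1 / 3.4 6 1.6]. Elementwise product with the kernel and sum: 5.1·-0.5 + -0.8·2 + 1.4·1 + -2.7·1 + 3.9·1 + -1·1 + 6·2 + 1.6·0.5.

10.25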